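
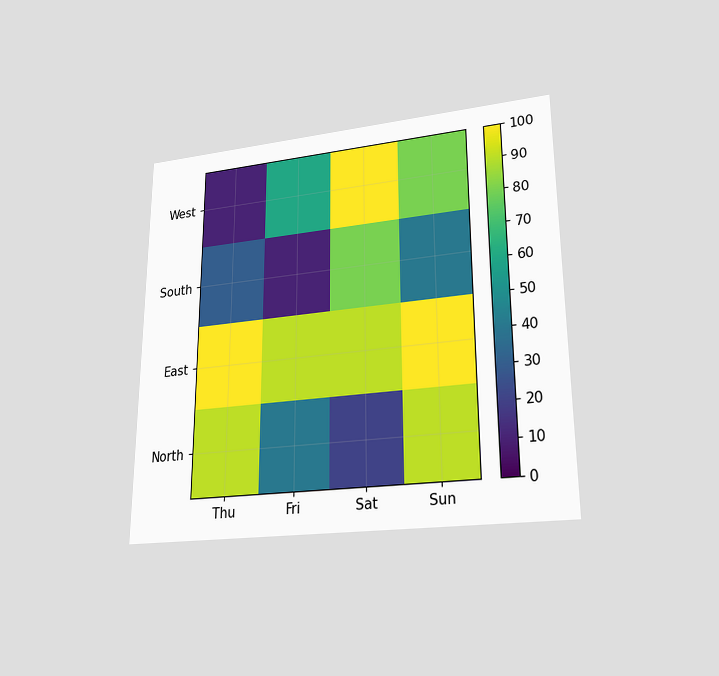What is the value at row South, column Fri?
The chart is viewed at a slight angle. Matching cell (South, Fri) against the colorbar gives 10.

10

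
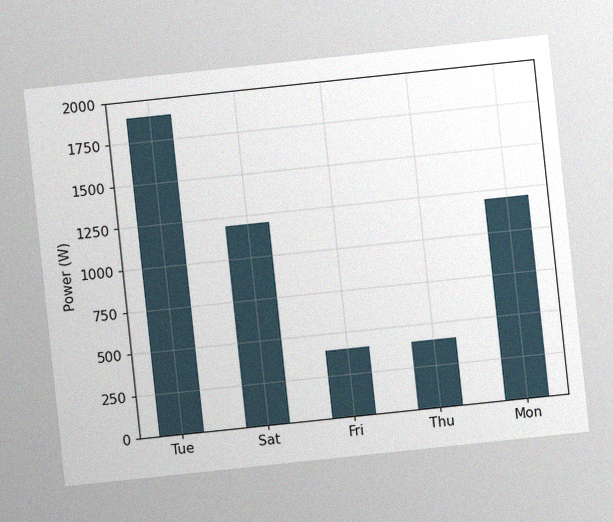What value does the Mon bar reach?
1200W

The chart is tilted about 6° counter-clockwise, with some photo noise. Reading along the chart's y-axis, the Mon bar reaches 1200W.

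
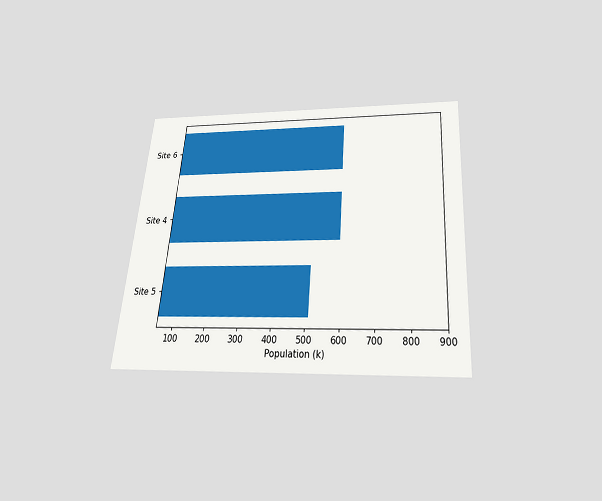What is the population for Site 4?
595k

The chart is tilted about 4° clockwise and viewed slightly from below. Reading along the chart's x-axis, the Site 4 bar reaches 595k.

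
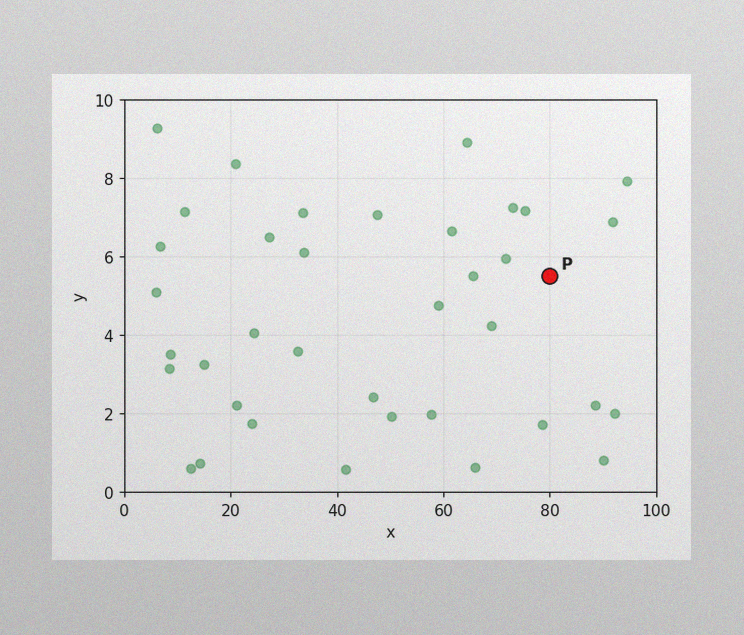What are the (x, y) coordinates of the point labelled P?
The image has some photo noise and uneven lighting. Following the gridlines from P to each axis, P sits at (80, 5.5).

(80, 5.5)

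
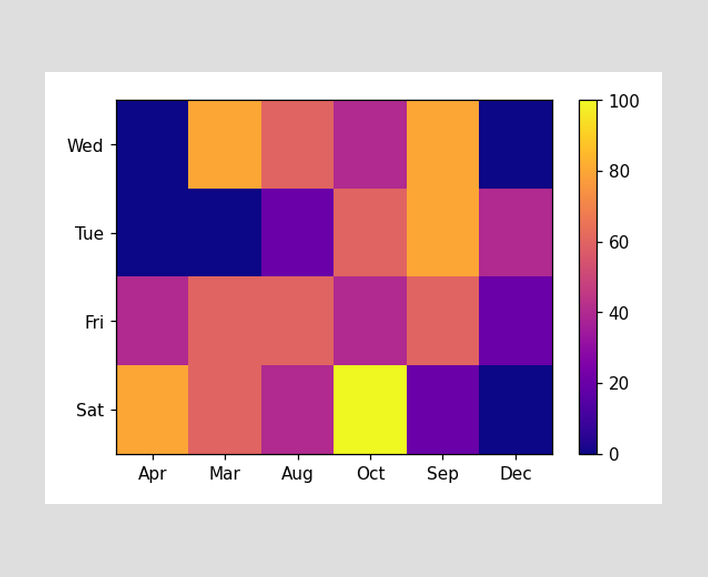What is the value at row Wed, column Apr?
Matching cell (Wed, Apr) against the colorbar gives 0.

0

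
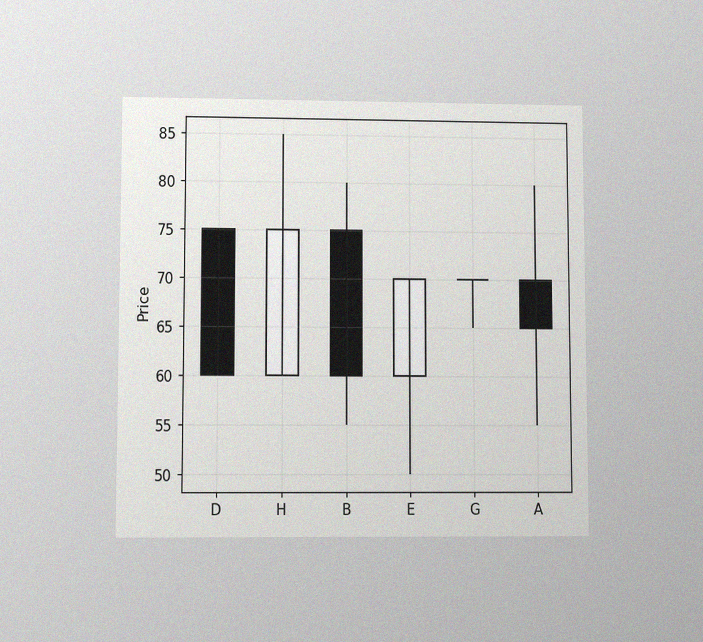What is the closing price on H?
The chart is viewed at a slight angle, with some photo noise. The H candle closes at 75.

75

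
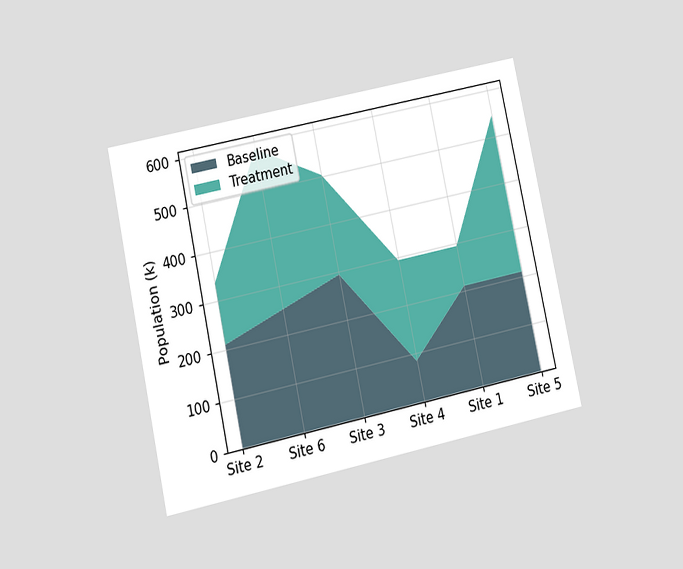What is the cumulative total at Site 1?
294k

The chart is tilted about 12° counter-clockwise and viewed at a slight angle. The stacked total at Site 1 reaches 294k.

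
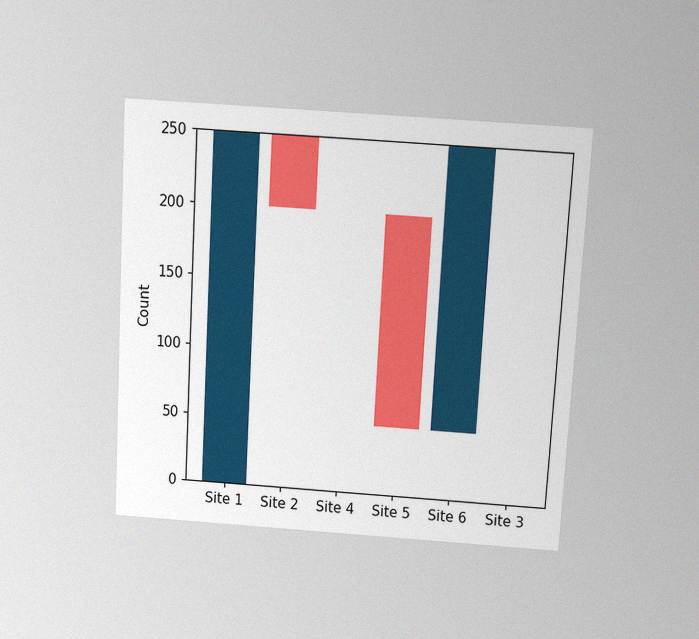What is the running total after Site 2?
The chart is tilted about 3° clockwise and viewed slightly from above, with some photo noise. After Site 2 the running total reaches 200.

200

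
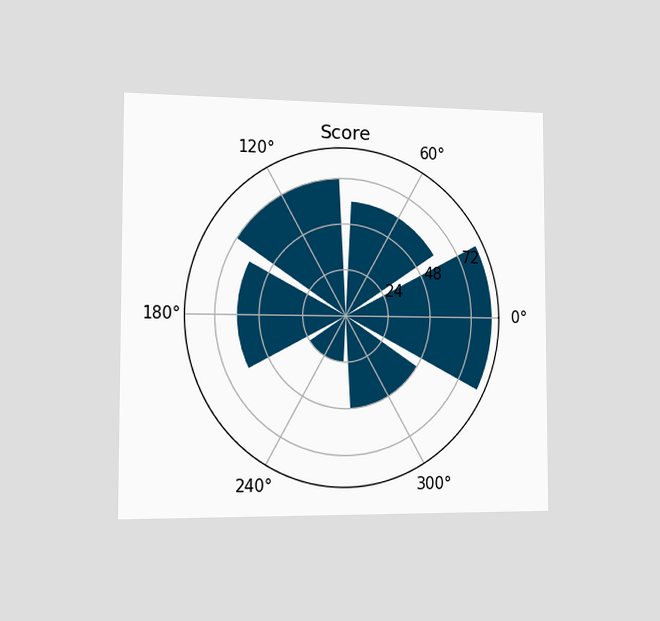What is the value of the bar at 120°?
The chart is viewed slightly from the left. The bar at 120° reaches 72 on the radial axis.

72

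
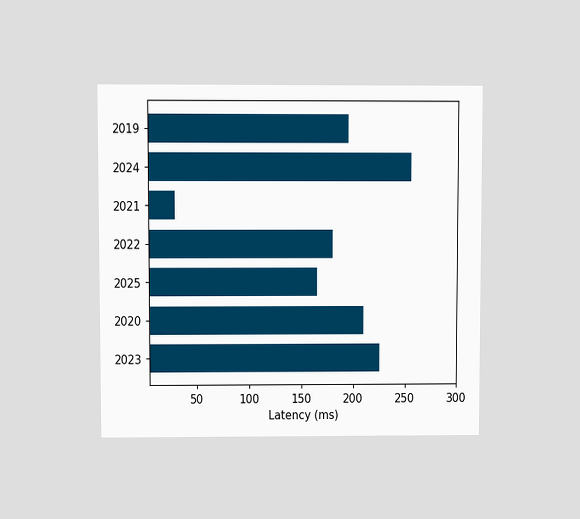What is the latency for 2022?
The chart is viewed at a slight angle. Reading along the chart's x-axis, the 2022 bar reaches 180ms.

180ms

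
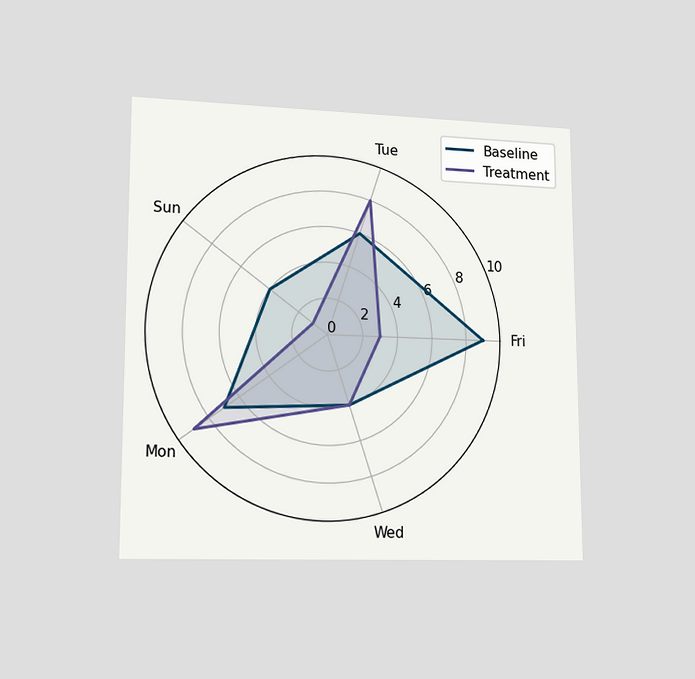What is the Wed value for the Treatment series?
The chart is viewed slightly from the left. On the Wed axis, Treatment reaches 4.

4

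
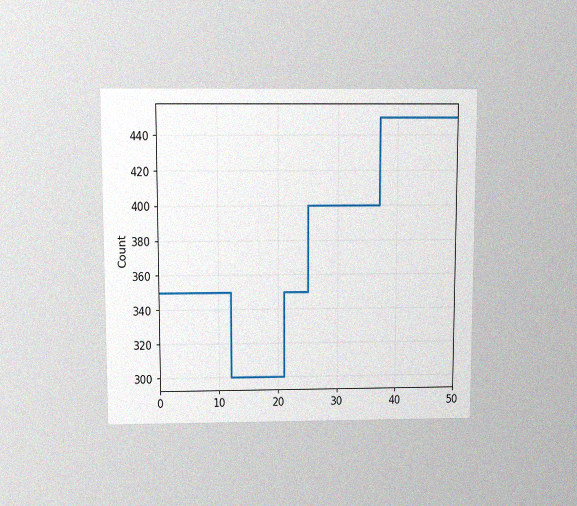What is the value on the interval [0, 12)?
350

The chart is viewed slightly from above, with some photo noise. On [0, 12) the step sits at 350.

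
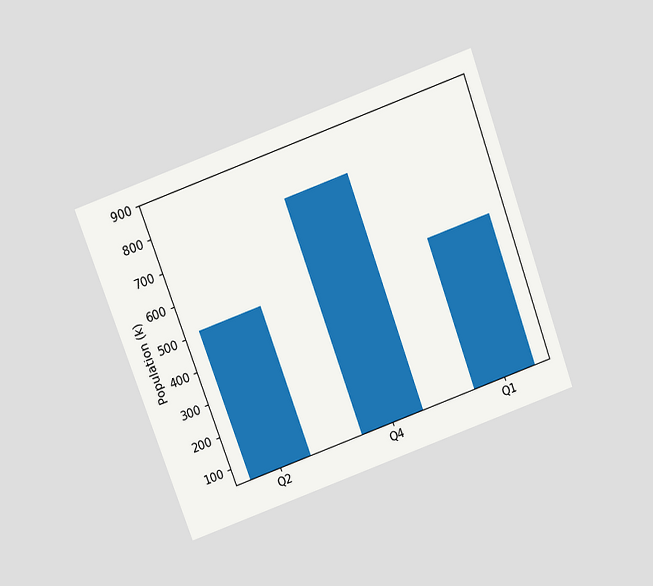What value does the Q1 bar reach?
The chart is tilted about 20° counter-clockwise and viewed slightly from above. Reading along the chart's y-axis, the Q1 bar reaches 510k.

510k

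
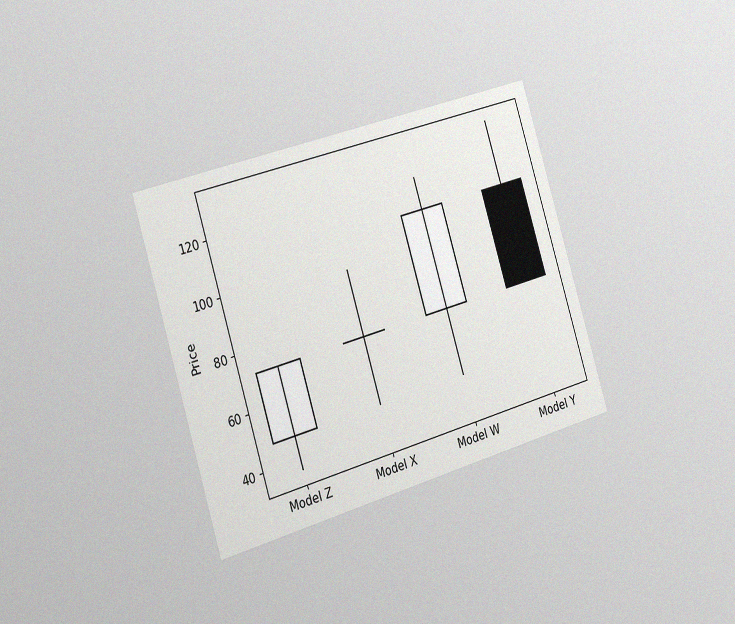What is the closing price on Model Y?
The chart is tilted about 17° counter-clockwise and viewed slightly from the left, with some photo noise. The Model Y candle closes at 72.

72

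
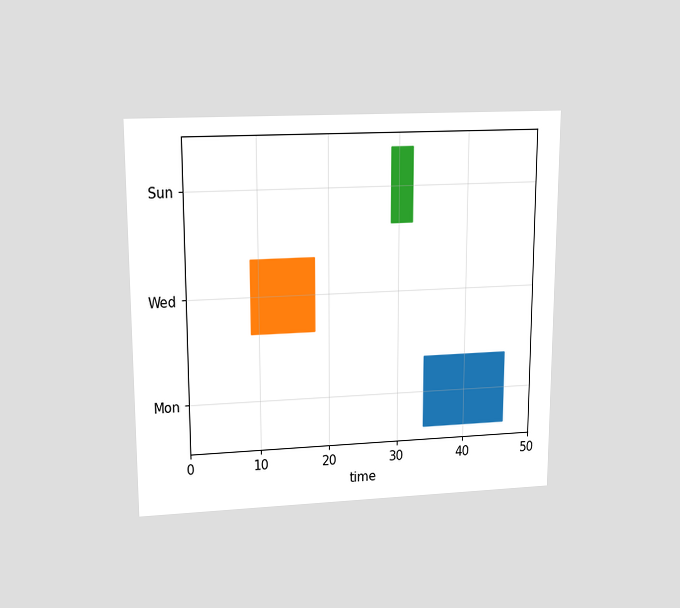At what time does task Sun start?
29

The chart is viewed slightly from above. The Sun bar begins at t=29.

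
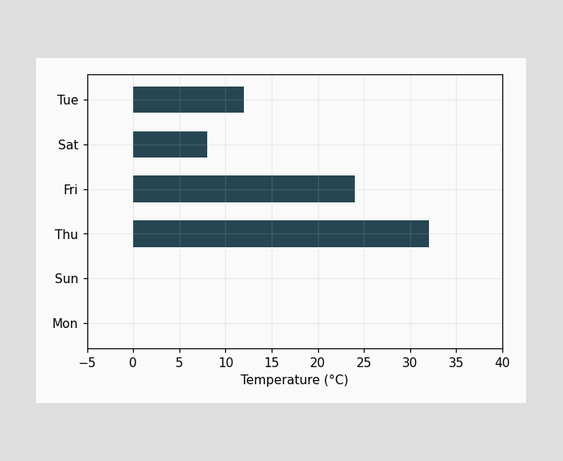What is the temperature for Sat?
8°C

Reading along the chart's x-axis, the Sat bar reaches 8°C.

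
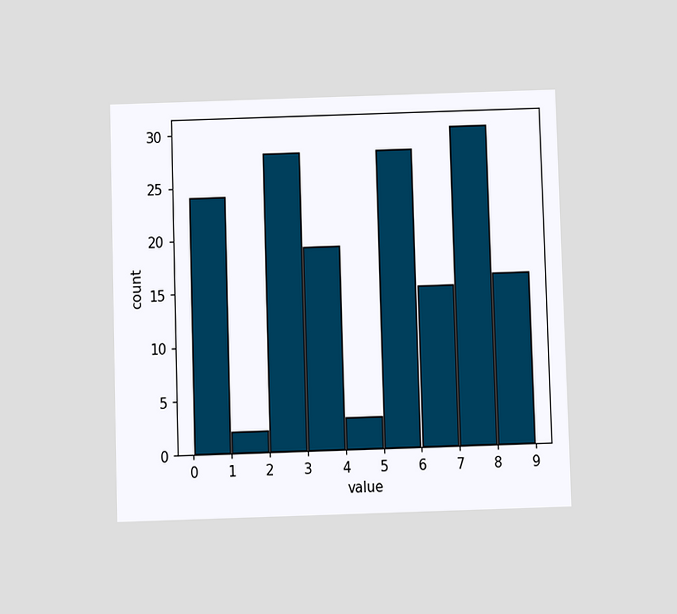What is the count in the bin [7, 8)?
30

The chart is viewed slightly from below. The [7, 8) bin has height 30.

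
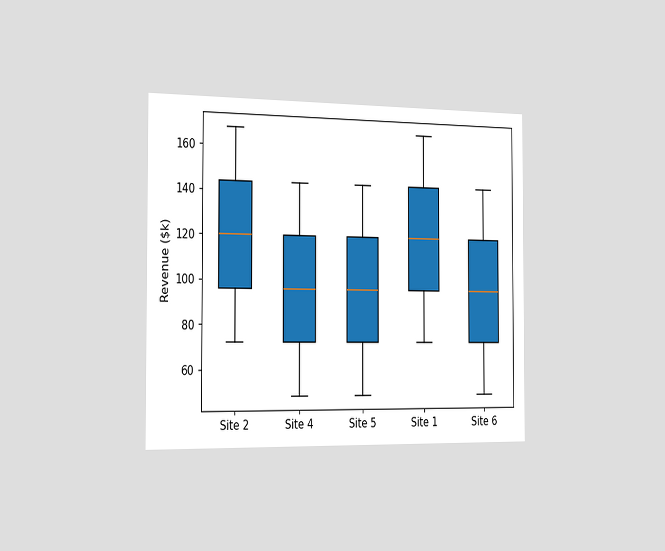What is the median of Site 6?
$96k

The chart is viewed slightly from the left. The median line in the Site 6 box sits at $96k.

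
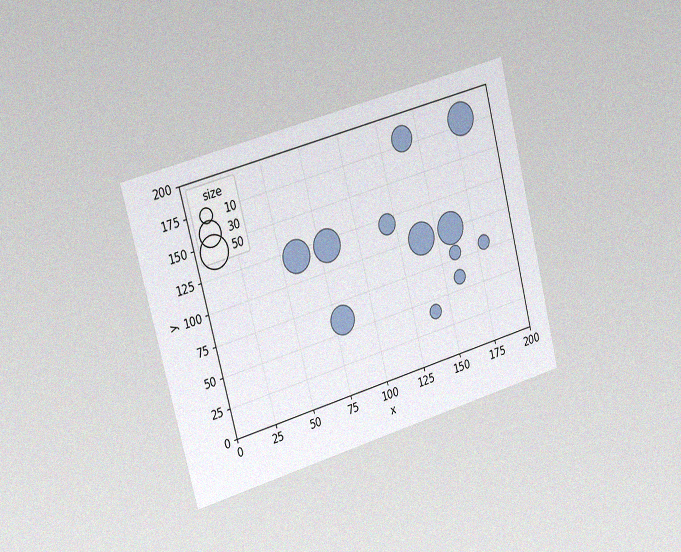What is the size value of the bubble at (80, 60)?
The chart is tilted about 15° counter-clockwise and viewed slightly from the left, with some photo noise. Matching the bubble at (80, 60) against the size legend gives 40.

40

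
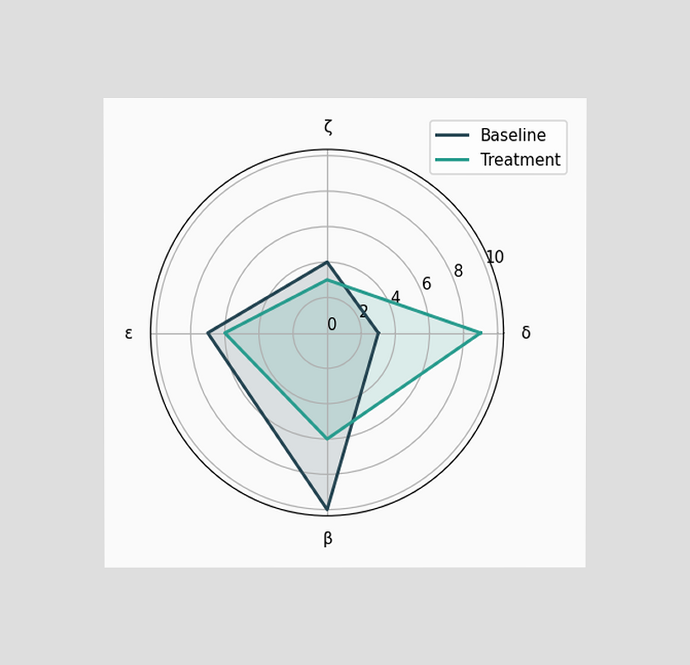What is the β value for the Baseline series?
10

The chart is viewed at a slight angle. On the β axis, Baseline reaches 10.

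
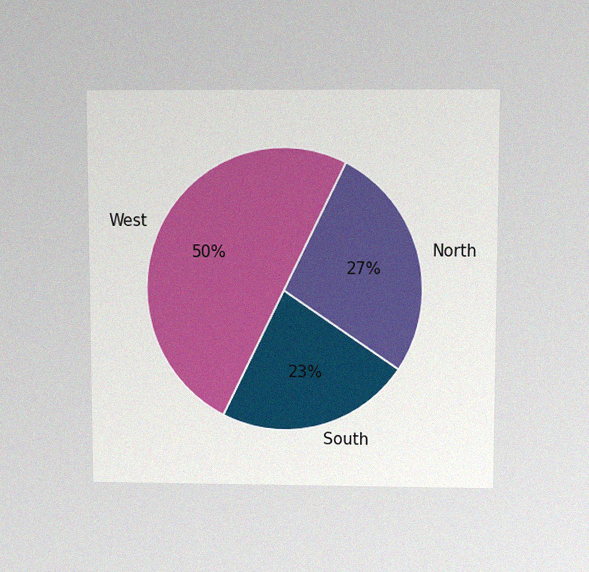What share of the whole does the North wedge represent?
The chart is viewed slightly from above, with some photo noise. The North slice takes up 27% of the pie.

27%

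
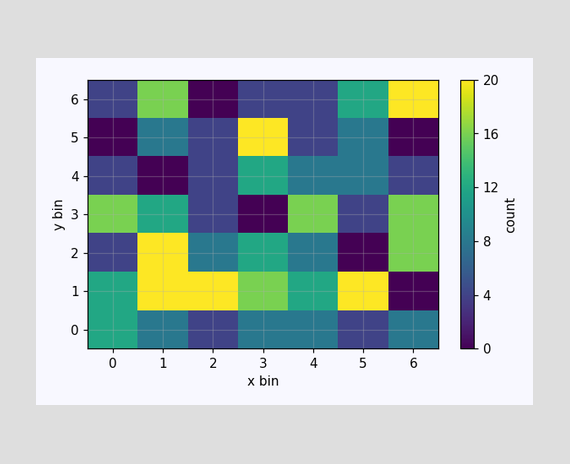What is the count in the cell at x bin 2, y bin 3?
Matching the cell (2, 3) against the colorbar gives 4.

4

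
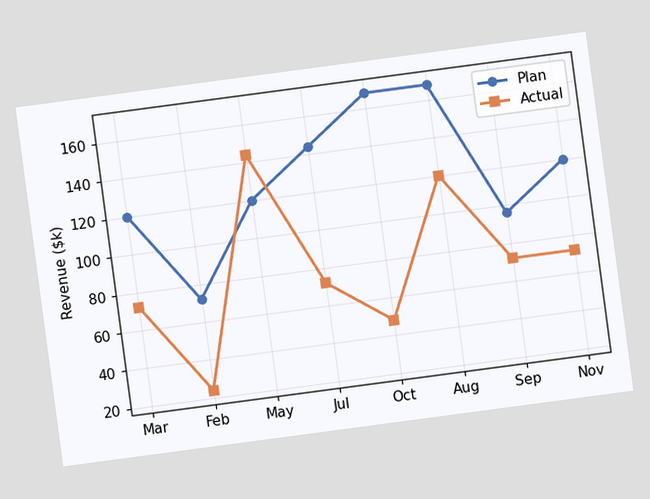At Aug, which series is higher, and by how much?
Plan, by $48k

The chart is tilted about 8° counter-clockwise. At Aug, Plan sits above the other line by $48k.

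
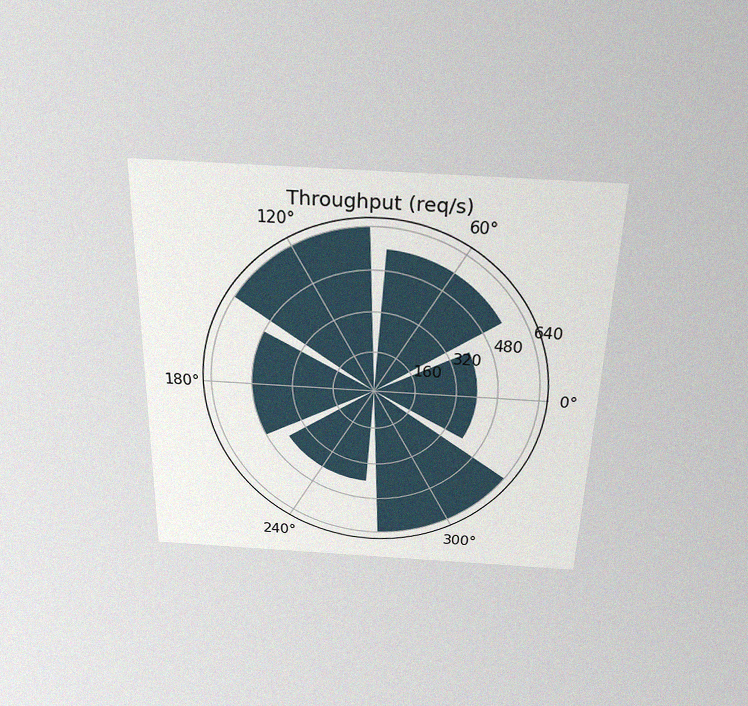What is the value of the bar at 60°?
560req/s

The chart is viewed slightly from above, with some photo noise. The bar at 60° reaches 560req/s on the radial axis.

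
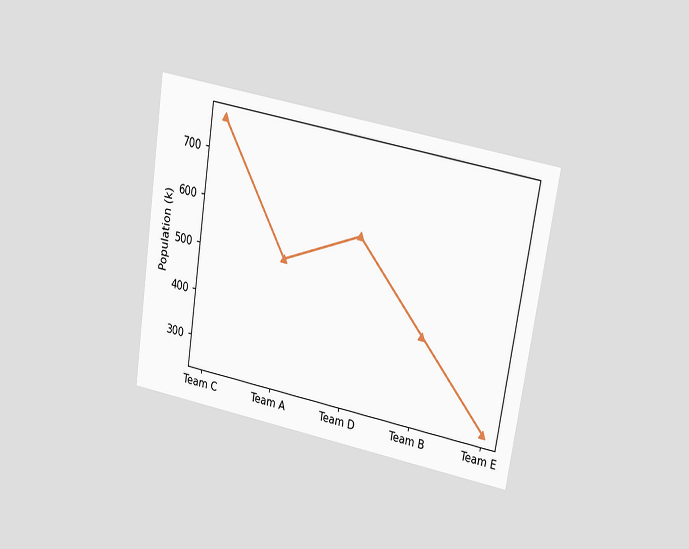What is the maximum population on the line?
765k

The chart is tilted about 9° clockwise and viewed slightly from above. The highest point is at Team C, and reading across to the y-axis gives 765k.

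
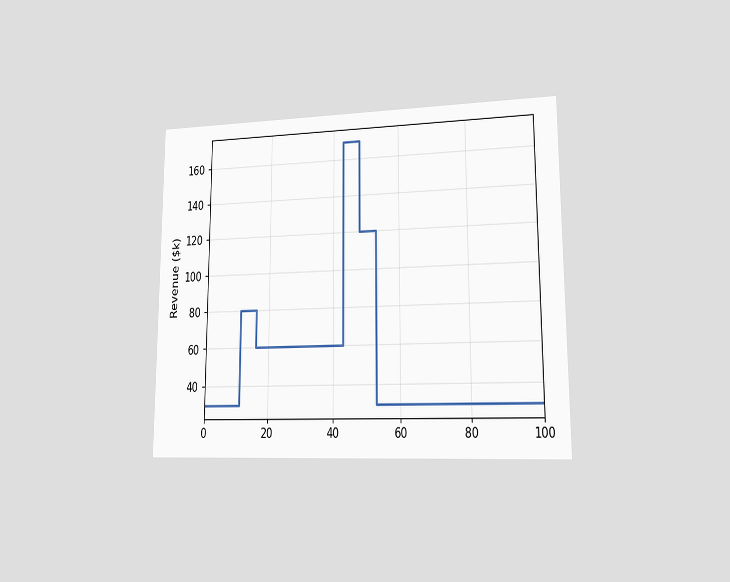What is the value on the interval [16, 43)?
The chart is viewed at a slight angle. On [16, 43) the step sits at $60k.

$60k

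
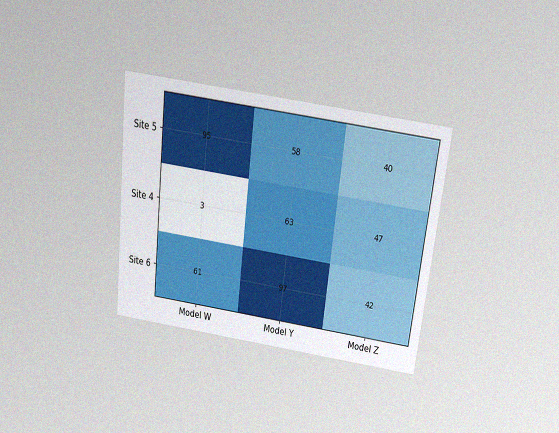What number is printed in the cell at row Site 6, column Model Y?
The chart is tilted about 7° clockwise and viewed slightly from above, with some photo noise. The (Site 6, Model Y) cell reads 97.

97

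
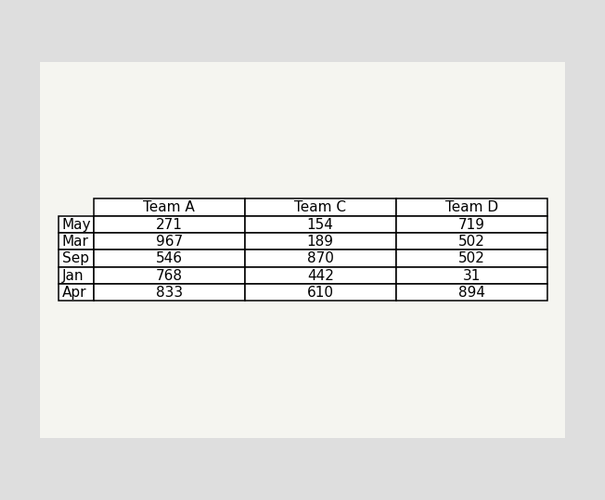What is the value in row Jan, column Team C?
442

The (Jan, Team C) cell reads 442.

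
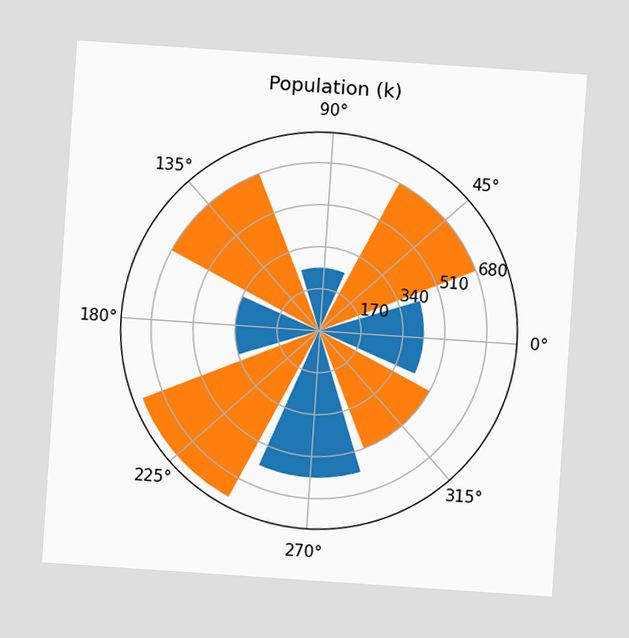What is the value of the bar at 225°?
765k

The chart is tilted about 4° clockwise. The bar at 225° reaches 765k on the radial axis.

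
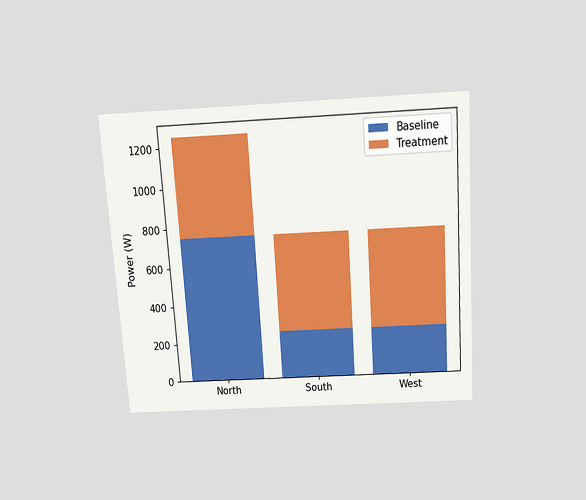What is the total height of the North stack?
The chart is tilted about 4° counter-clockwise and viewed slightly from above. The North stack's top reaches 1250W on the y-axis.

1250W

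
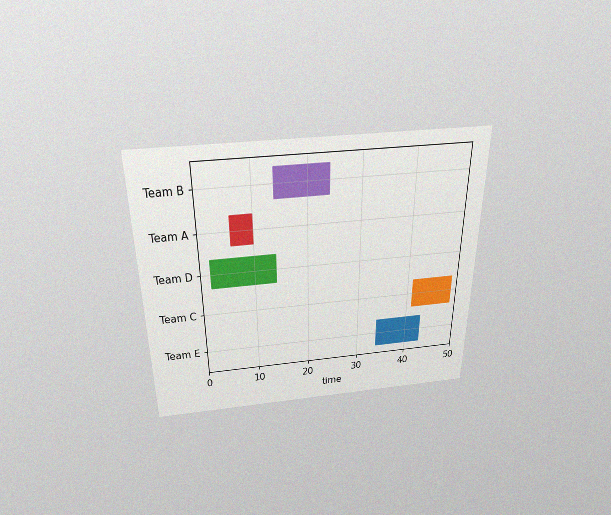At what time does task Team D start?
2

The chart is viewed slightly from above, with some photo noise. The Team D bar begins at t=2.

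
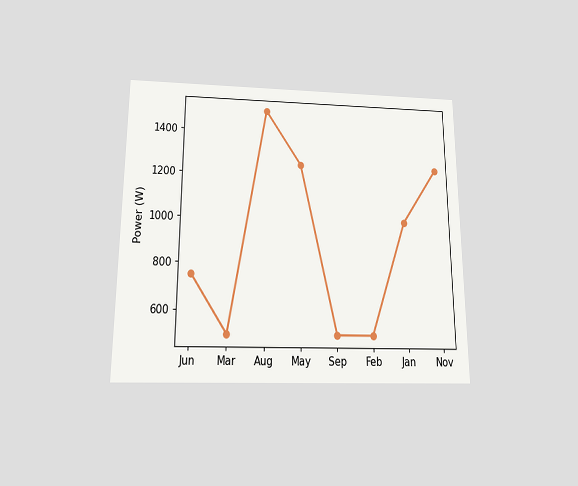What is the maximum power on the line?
1500W

The chart is viewed slightly from below. The highest point is at Aug, and reading across to the y-axis gives 1500W.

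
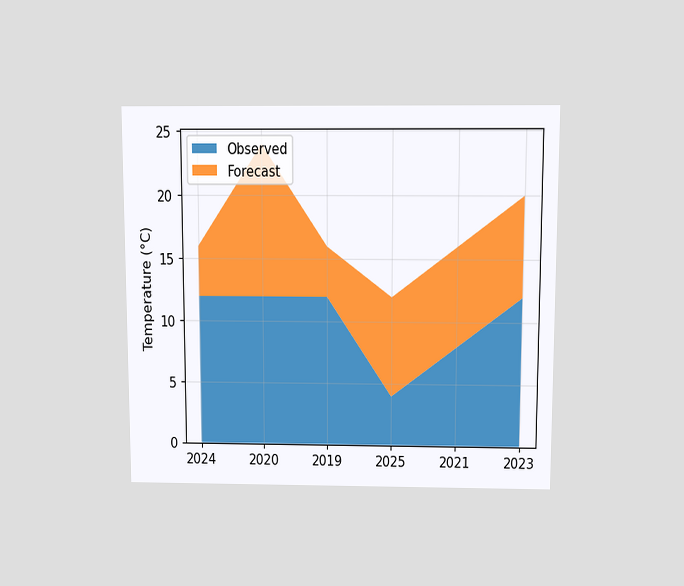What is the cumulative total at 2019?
The chart is viewed slightly from above. The stacked total at 2019 reaches 16°C.

16°C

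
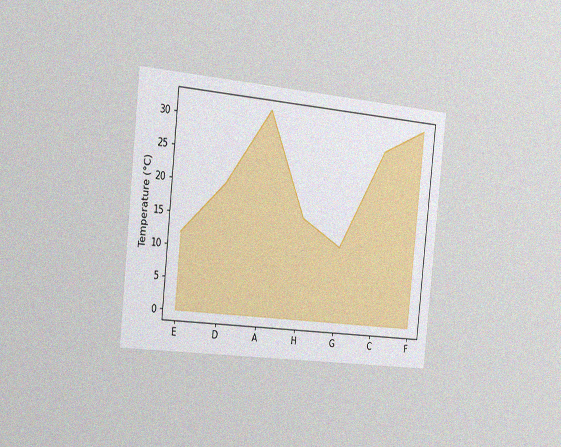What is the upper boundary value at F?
32°C

The chart is tilted about 6° clockwise and viewed slightly from the left, with some photo noise. At F the upper boundary is at 32°C.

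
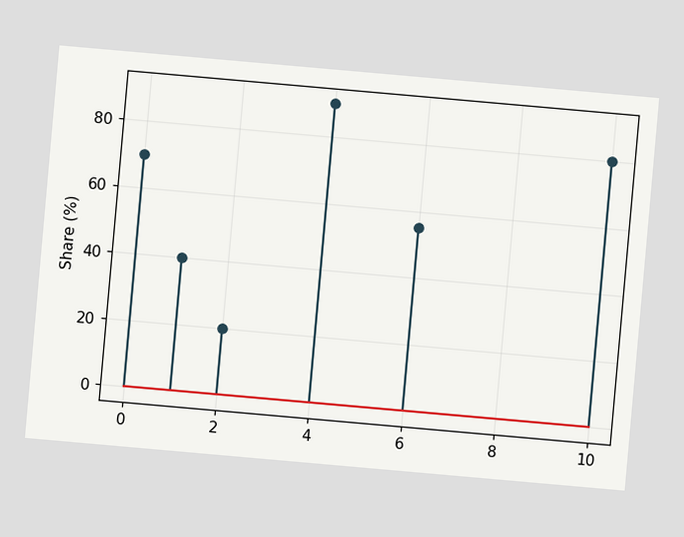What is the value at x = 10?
The chart is tilted about 5° clockwise. The stem at x=10 reaches 80%.

80%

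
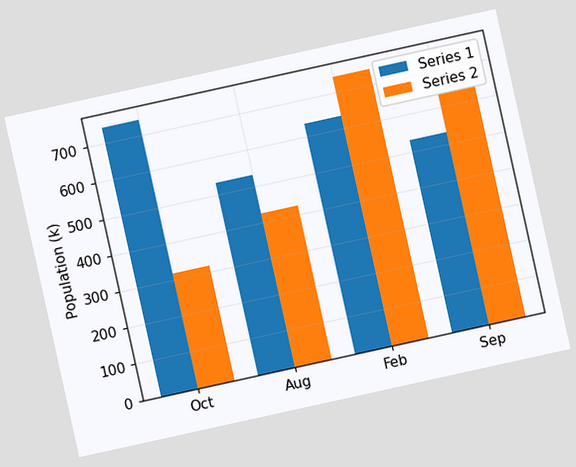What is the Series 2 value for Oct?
The chart is tilted about 12° counter-clockwise. The Series 2 bar at Oct reaches 318k on the y-axis.

318k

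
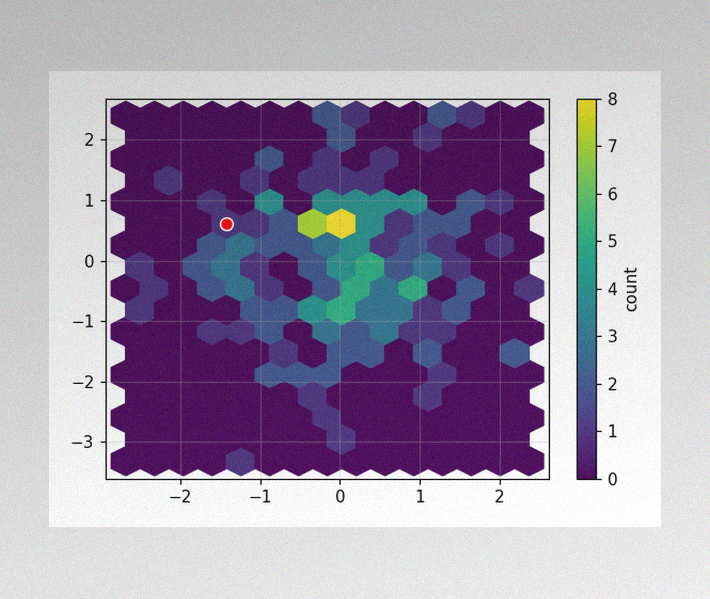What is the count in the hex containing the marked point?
The image has some photo noise and uneven lighting. The marked hex reads 1 on the colorbar.

1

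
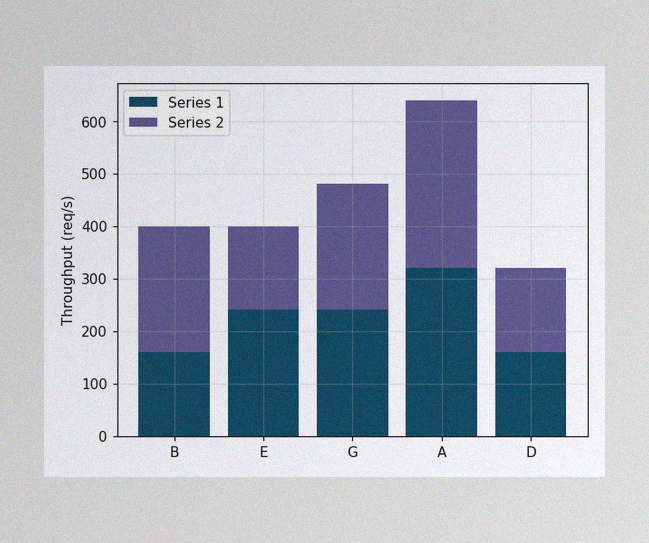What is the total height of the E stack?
400req/s

The image has some photo noise and uneven lighting. The E stack's top reaches 400req/s on the y-axis.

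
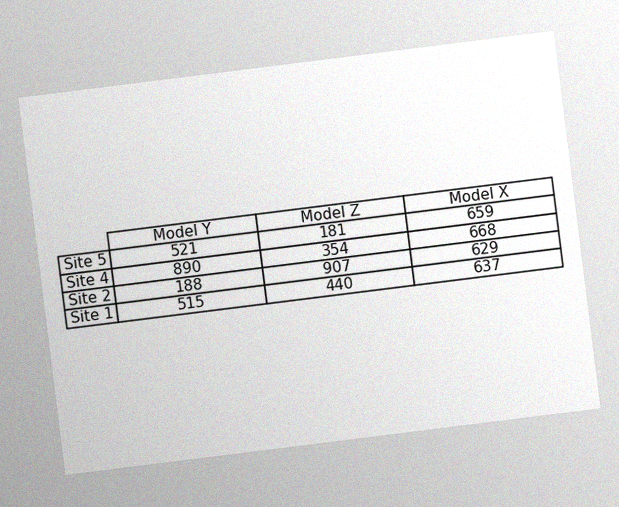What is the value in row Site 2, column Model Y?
The chart is tilted about 7° counter-clockwise, with some photo noise. The (Site 2, Model Y) cell reads 188.

188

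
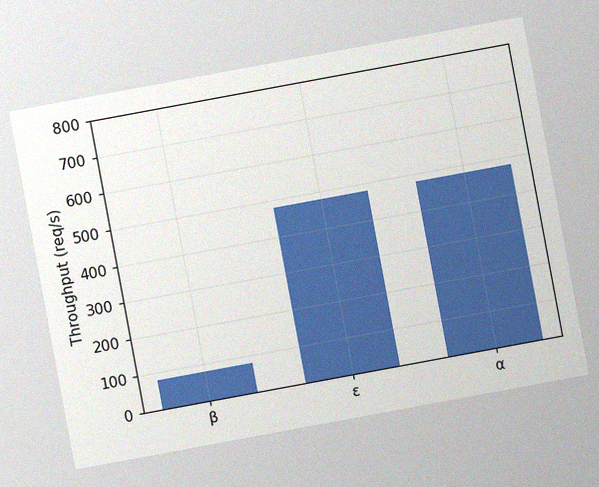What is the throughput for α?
The chart is tilted about 10° counter-clockwise, with some photo noise. Reading along the chart's y-axis, the α bar reaches 480req/s.

480req/s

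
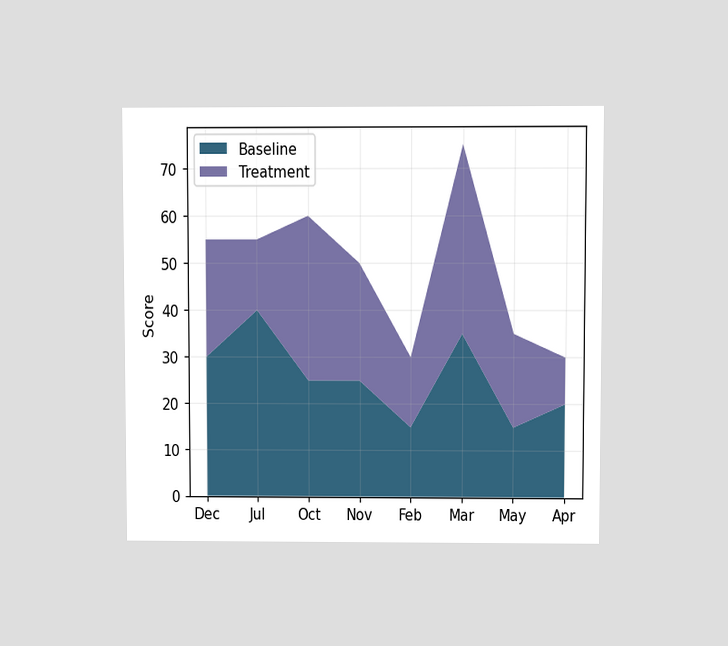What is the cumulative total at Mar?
The chart is viewed at a slight angle. The stacked total at Mar reaches 75.

75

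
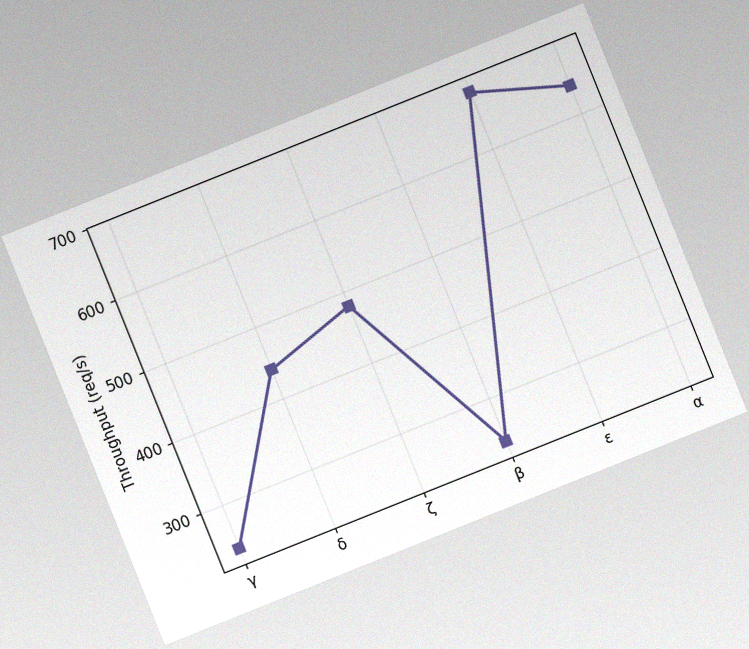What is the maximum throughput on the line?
The chart is tilted about 22° counter-clockwise, with some photo noise. The highest point is at ε, and reading across to the y-axis gives 680req/s.

680req/s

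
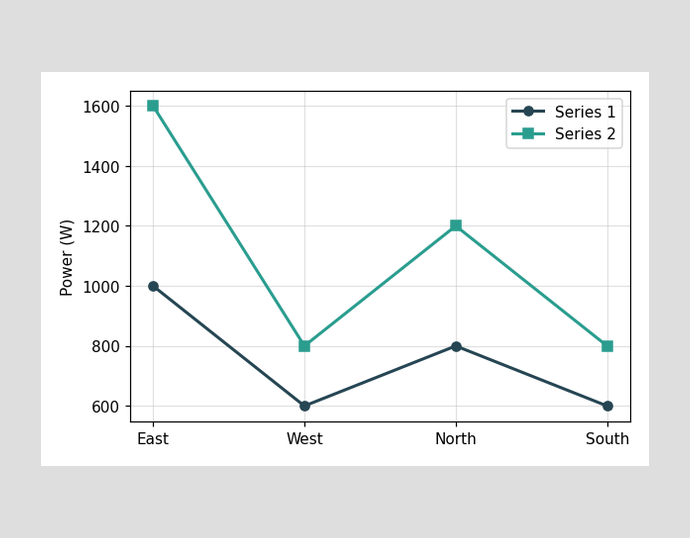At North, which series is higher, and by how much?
At North, Series 2 sits above the other line by 400W.

Series 2, by 400W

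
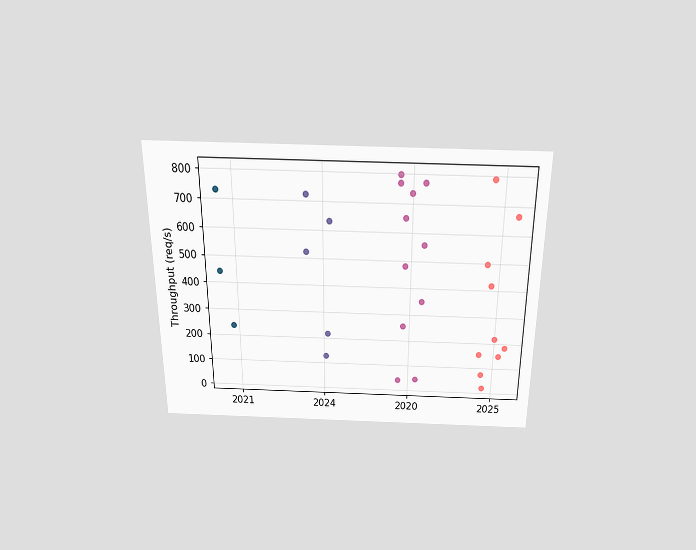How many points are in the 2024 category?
5

The chart is viewed slightly from above. Counting the markers in the 2024 column gives 5.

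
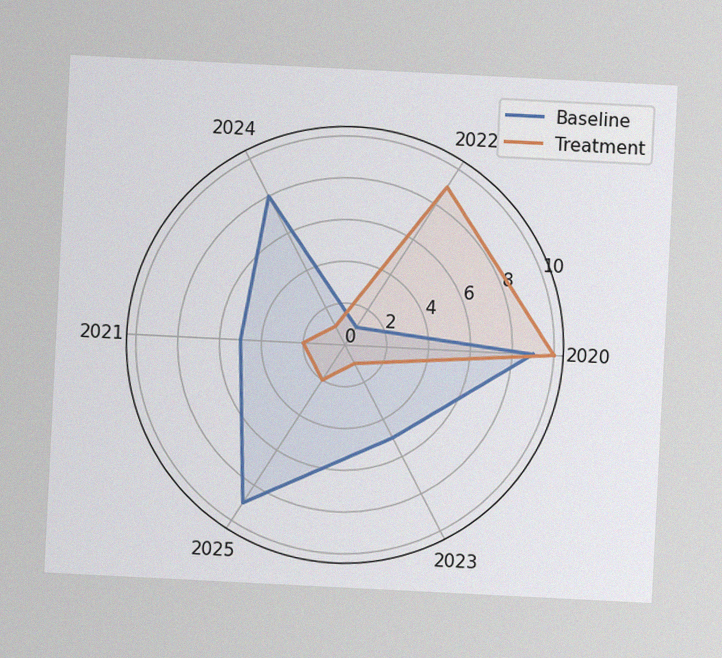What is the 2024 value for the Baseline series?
8

The chart is tilted about 3° clockwise, with some photo noise. On the 2024 axis, Baseline reaches 8.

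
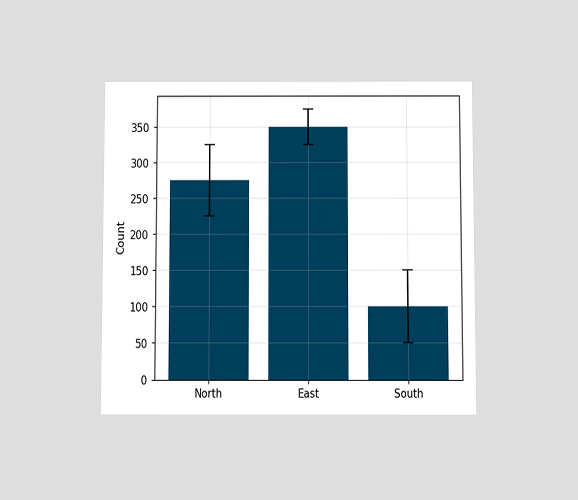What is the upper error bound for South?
150

The chart is viewed slightly from below. The South bar's upper whisker reaches 150.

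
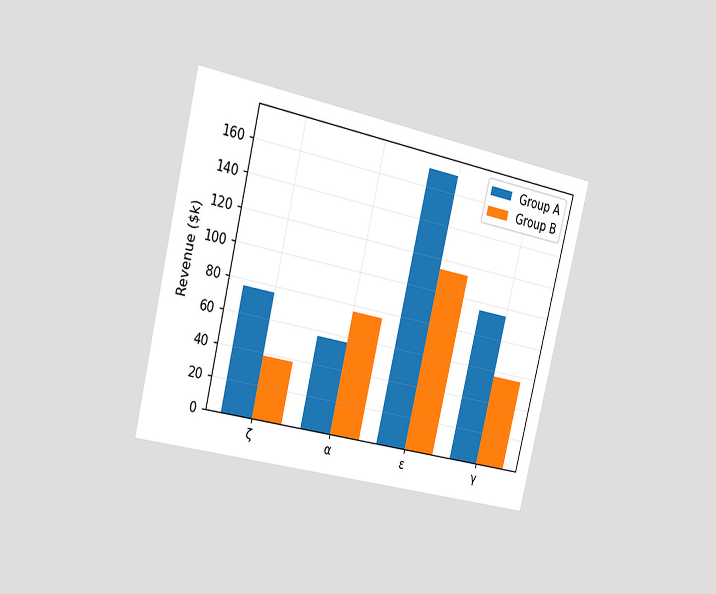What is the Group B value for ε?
The chart is tilted about 13° clockwise and viewed slightly from the left. The Group B bar at ε reaches $114k on the y-axis.

$114k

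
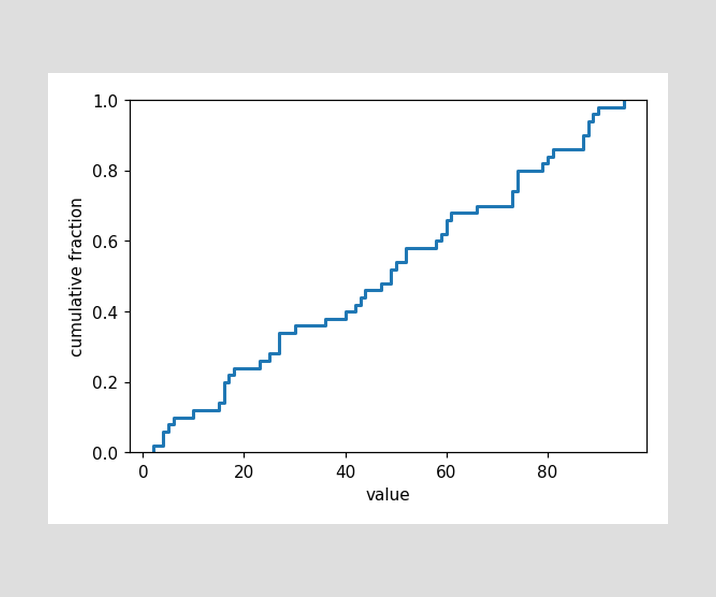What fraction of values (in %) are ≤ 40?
At x=40 the ECDF step is at 40%.

40%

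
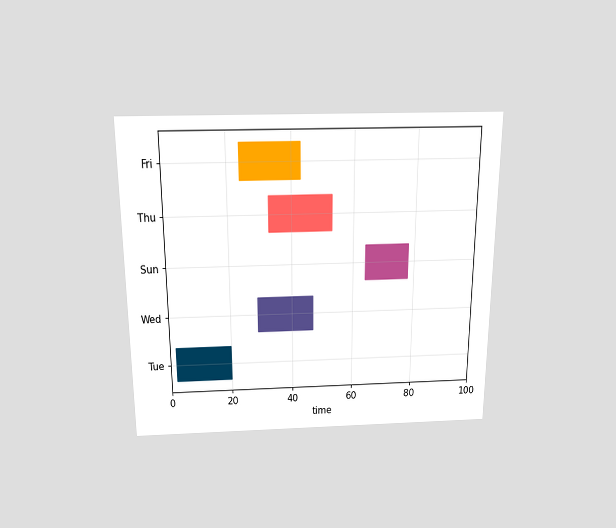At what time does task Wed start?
29

The chart is viewed slightly from above. The Wed bar begins at t=29.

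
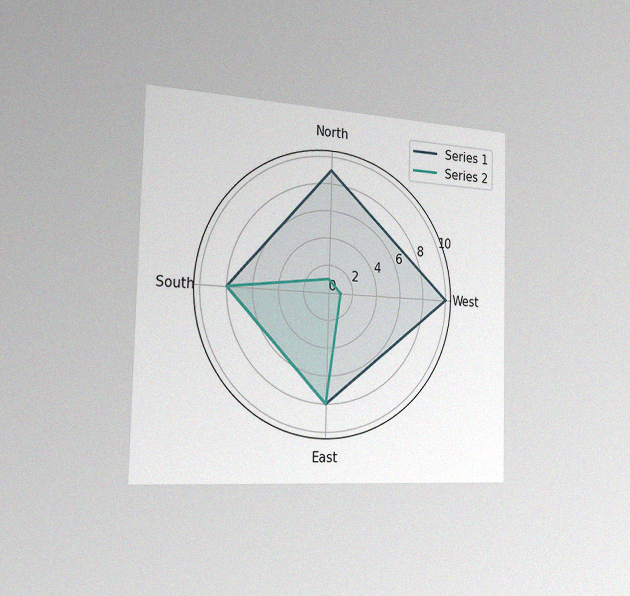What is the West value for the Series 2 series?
The chart is viewed slightly from the left, with some photo noise. On the West axis, Series 2 reaches 1.

1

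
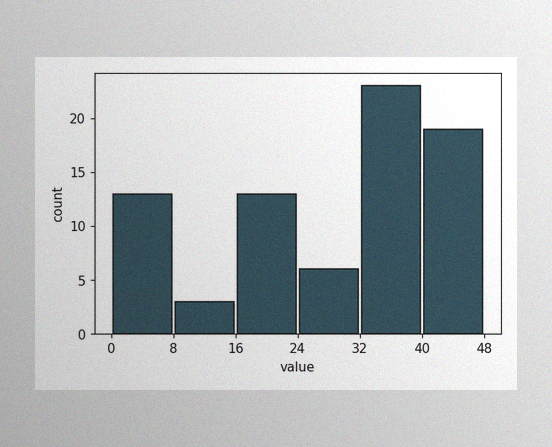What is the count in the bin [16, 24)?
The image has some photo noise and uneven lighting. The [16, 24) bin has height 13.

13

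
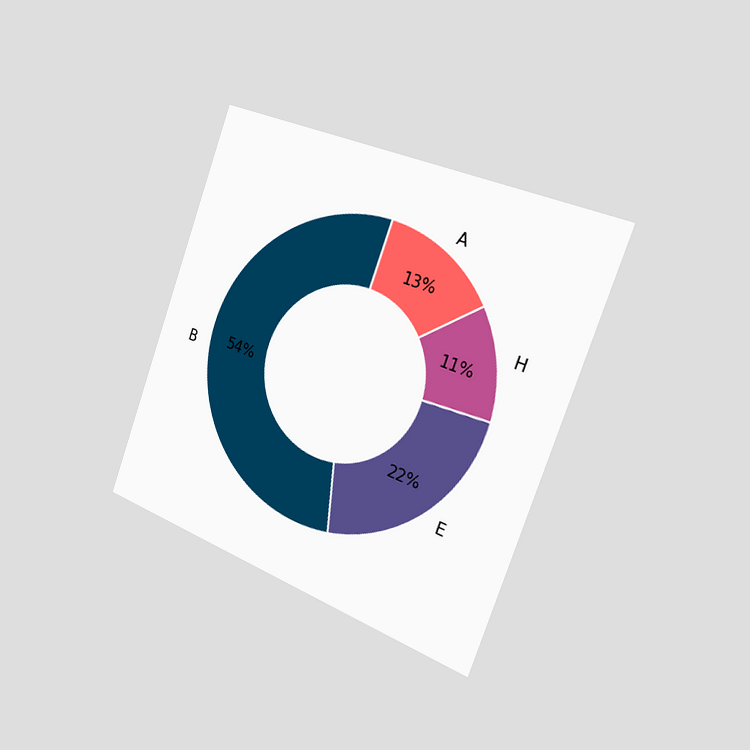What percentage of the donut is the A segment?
The chart is tilted about 20° clockwise and viewed slightly from the right. The A segment takes up 13% of the ring.

13%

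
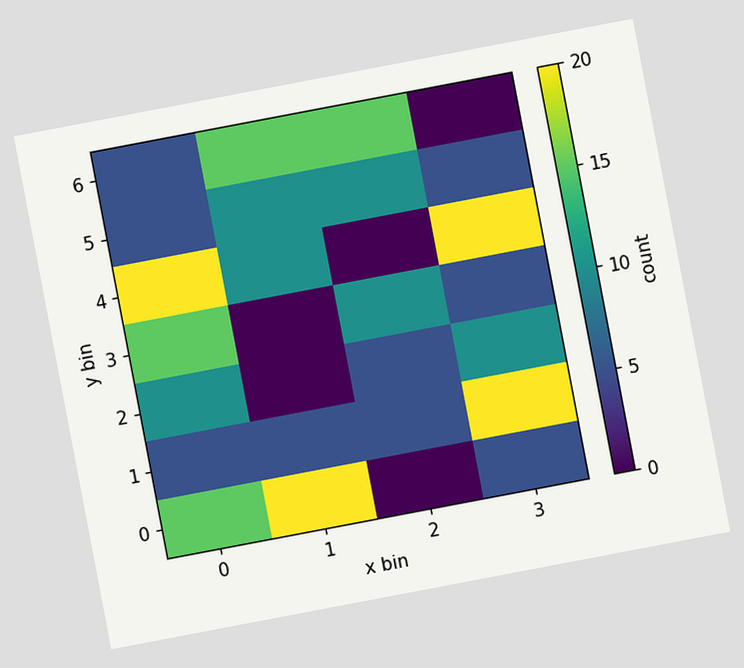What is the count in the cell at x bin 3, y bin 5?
The chart is tilted about 11° counter-clockwise. Matching the cell (3, 5) against the colorbar gives 5.

5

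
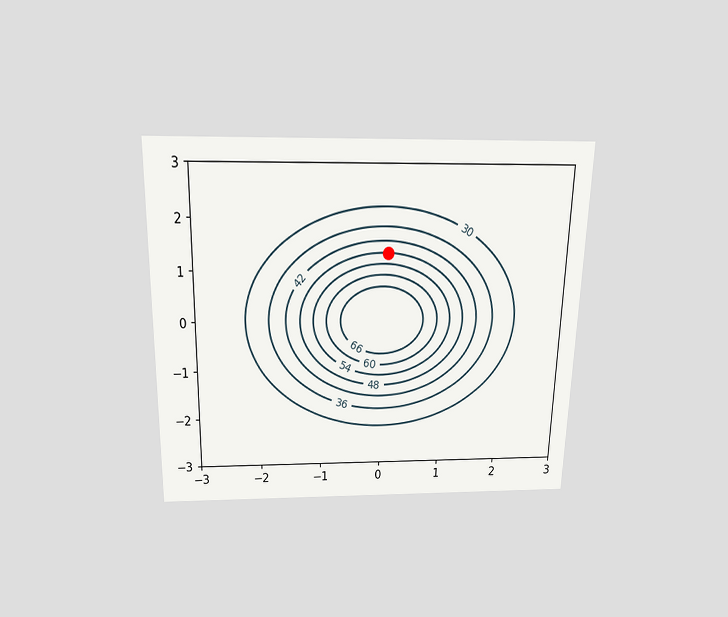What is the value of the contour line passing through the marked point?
The chart is viewed slightly from above. The marked point sits on the contour labelled 48.

48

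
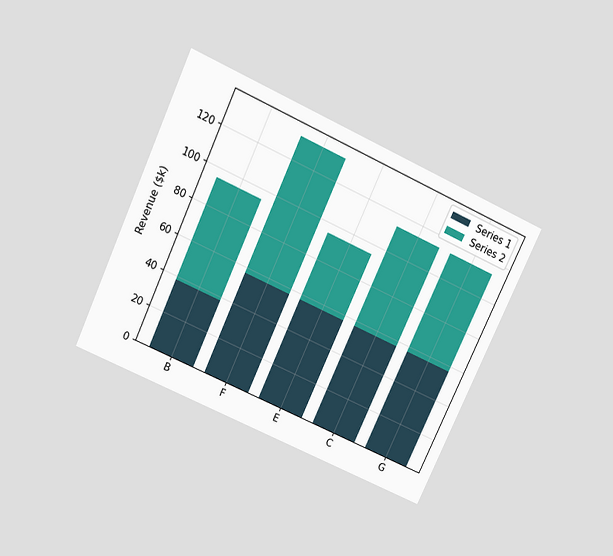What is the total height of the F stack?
The chart is tilted about 25° clockwise and viewed slightly from above. The F stack's top reaches $133k on the y-axis.

$133k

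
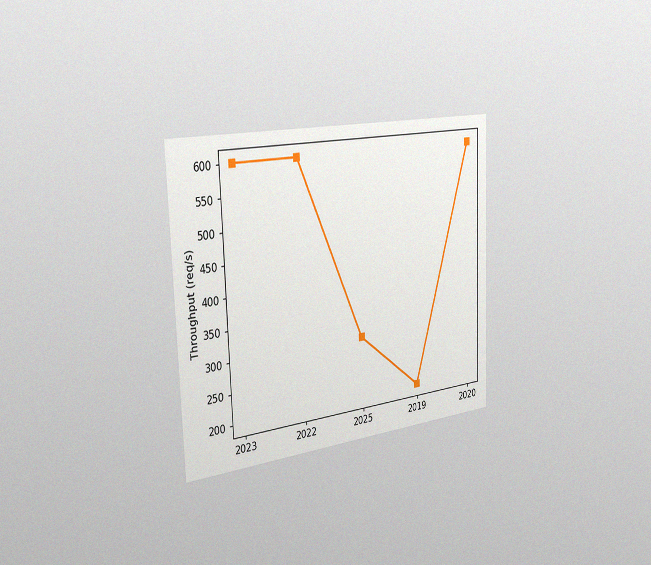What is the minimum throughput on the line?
200req/s

The chart is tilted about 2° counter-clockwise and viewed slightly from the left, with some photo noise. The lowest point is at 2019, and reading across to the y-axis gives 200req/s.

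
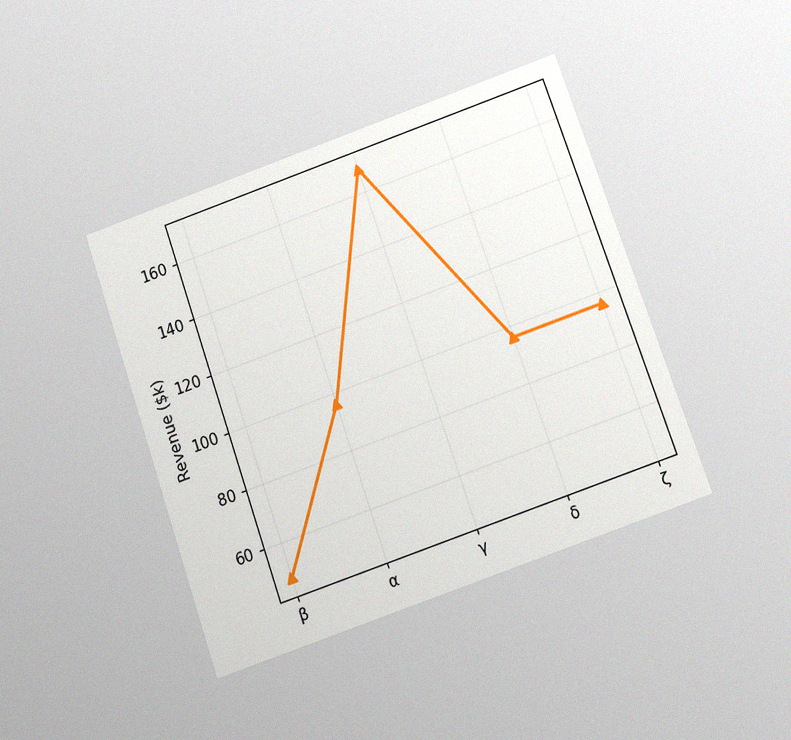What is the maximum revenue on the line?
The chart is tilted about 19° counter-clockwise and viewed slightly from below, with some photo noise. The highest point is at γ, and reading across to the y-axis gives $168k.

$168k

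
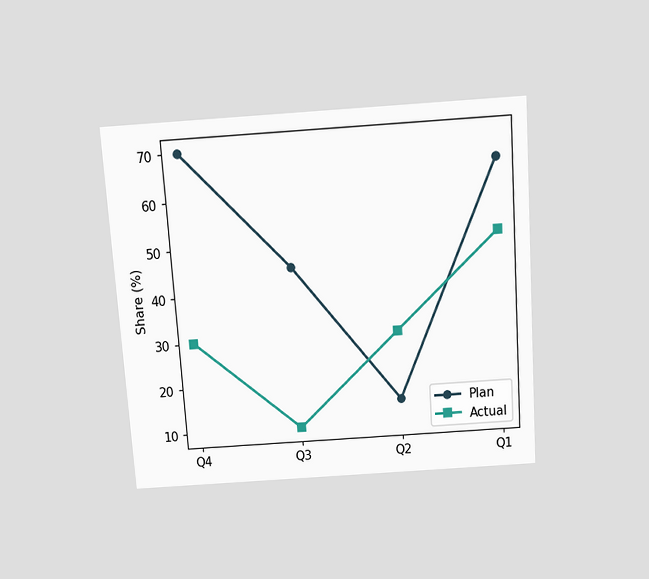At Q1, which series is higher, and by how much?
Plan, by 15%

The chart is tilted about 4° counter-clockwise and viewed slightly from above. At Q1, Plan sits above the other line by 15%.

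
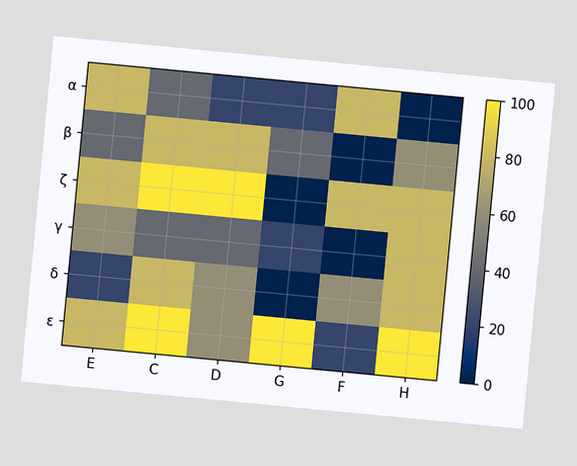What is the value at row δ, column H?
80

The chart is tilted about 5° clockwise. Matching cell (δ, H) against the colorbar gives 80.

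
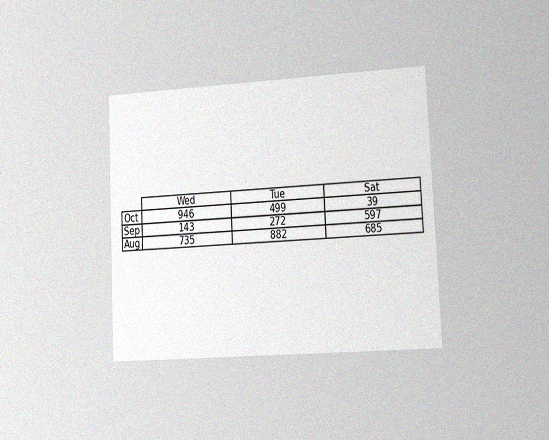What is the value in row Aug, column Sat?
685

The chart is tilted about 3° counter-clockwise and viewed at a slight angle, with some photo noise. The (Aug, Sat) cell reads 685.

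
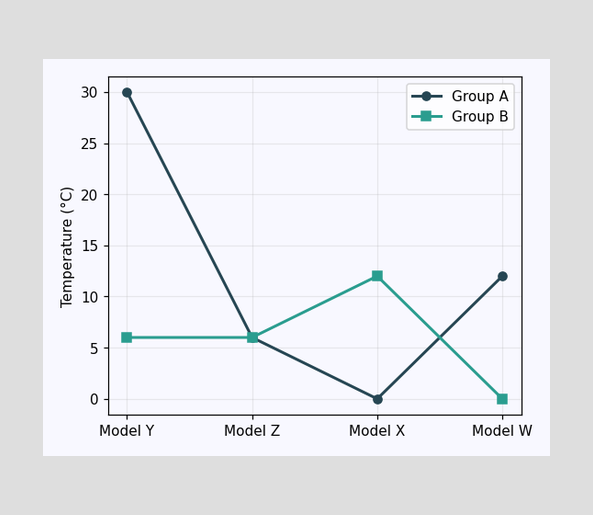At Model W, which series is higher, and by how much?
Group A, by 12°C

At Model W, Group A sits above the other line by 12°C.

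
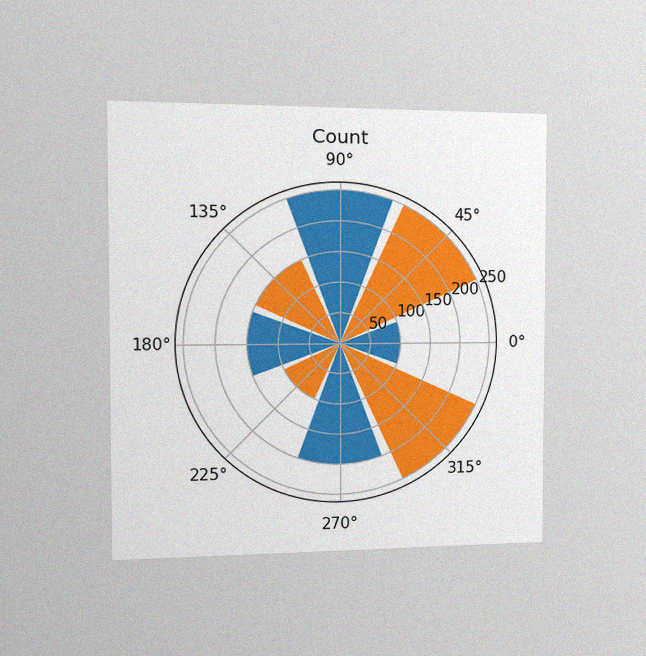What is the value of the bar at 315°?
The chart is viewed slightly from the left, with some photo noise. The bar at 315° reaches 250 on the radial axis.

250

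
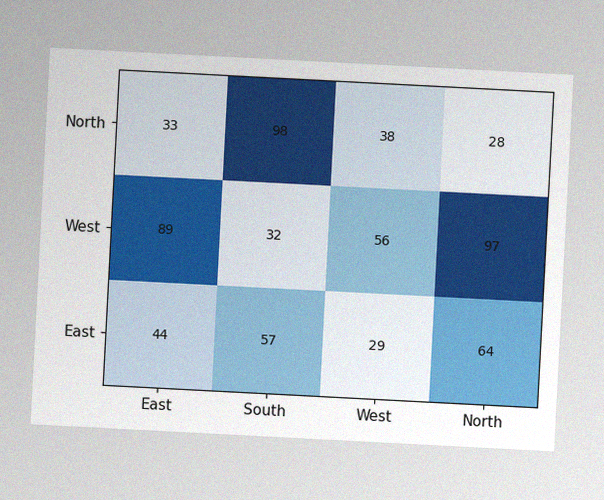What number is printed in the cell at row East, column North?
64

The chart is tilted about 3° clockwise, with some photo noise. The (East, North) cell reads 64.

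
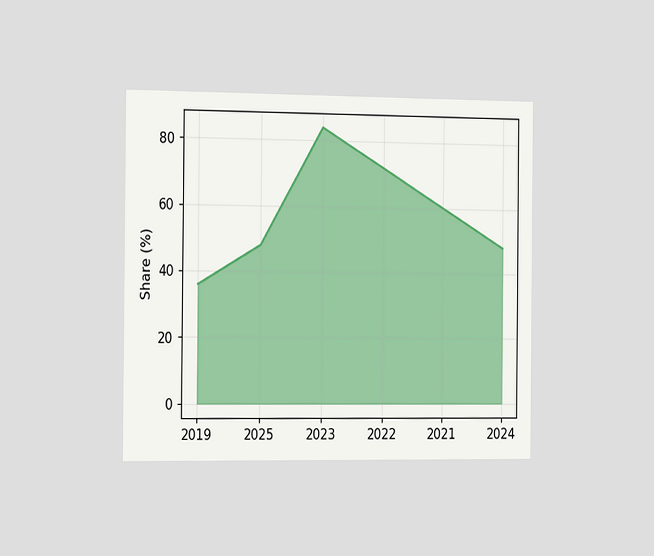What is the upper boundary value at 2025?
48%

The chart is viewed slightly from the left. At 2025 the upper boundary is at 48%.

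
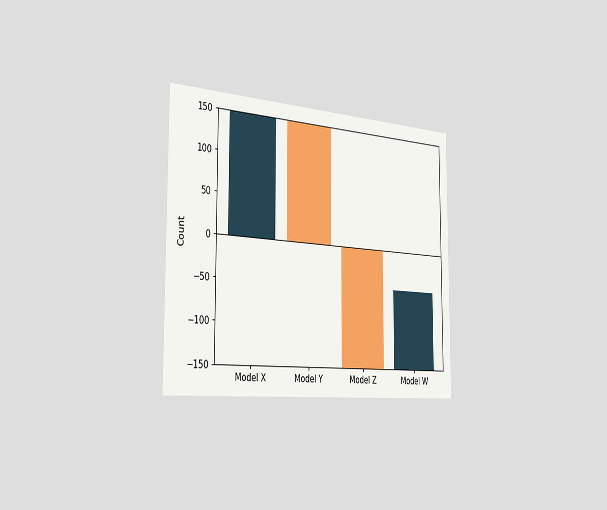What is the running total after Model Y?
0

The chart is viewed slightly from the left. After Model Y the running total reaches 0.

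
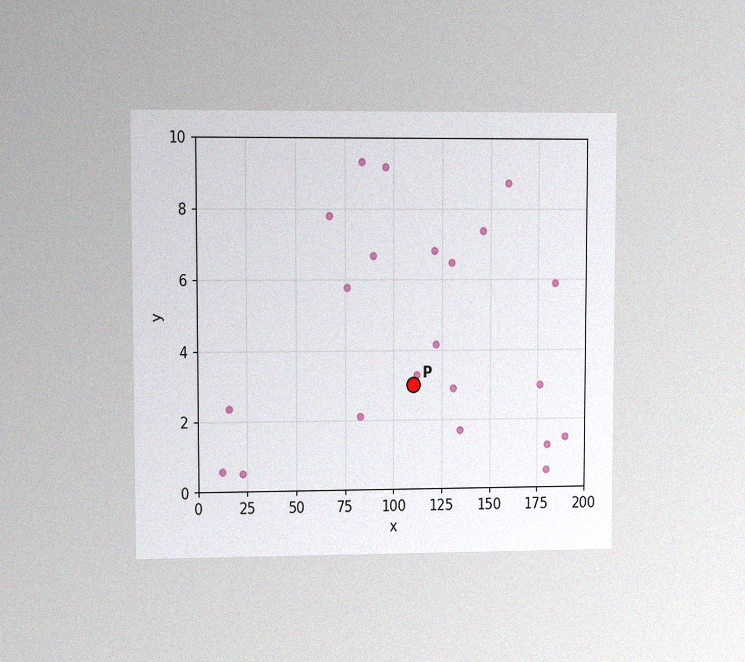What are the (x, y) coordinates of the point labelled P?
(110, 3)

The chart is viewed at a slight angle, with some photo noise. Following the gridlines from P to each axis, P sits at (110, 3).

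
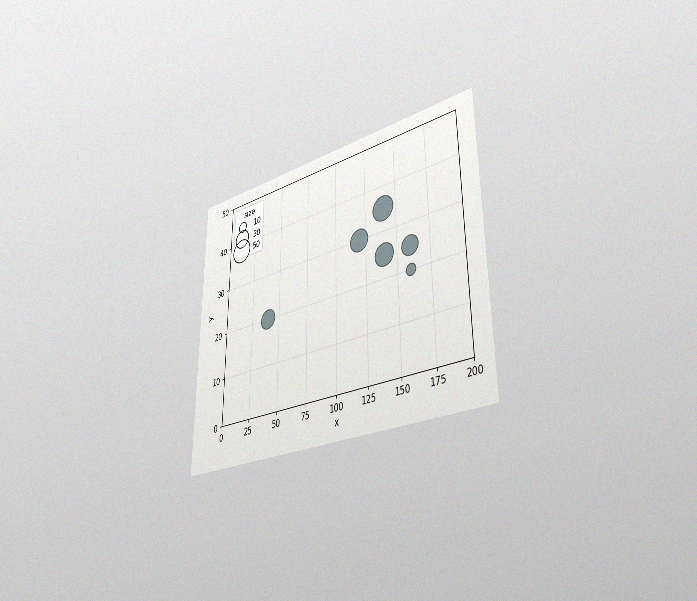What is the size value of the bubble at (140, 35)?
The chart is viewed slightly from the right, with some photo noise. Matching the bubble at (140, 35) against the size legend gives 50.

50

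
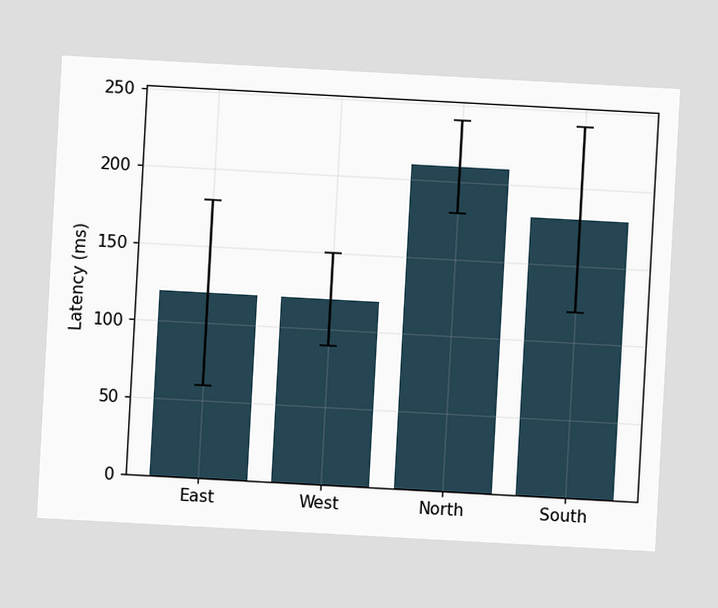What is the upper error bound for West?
150ms

The chart is tilted about 3° clockwise. The West bar's upper whisker reaches 150ms.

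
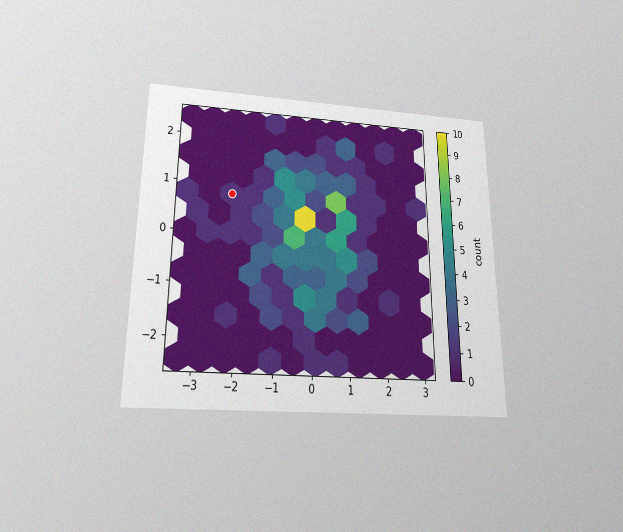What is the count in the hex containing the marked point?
The chart is viewed slightly from below, with some photo noise. The marked hex reads 1 on the colorbar.

1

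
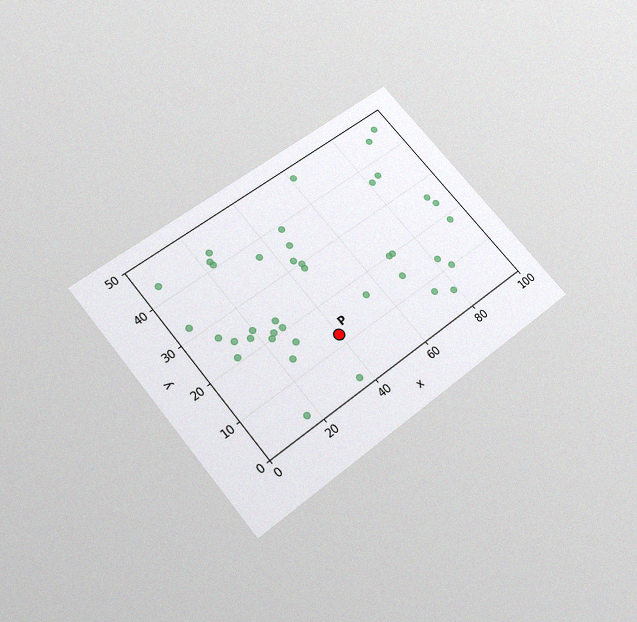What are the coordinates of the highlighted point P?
The chart is tilted about 40° counter-clockwise and viewed slightly from below, with some photo noise. Following the gridlines from P to each axis, P sits at (40, 12.5).

(40, 12.5)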